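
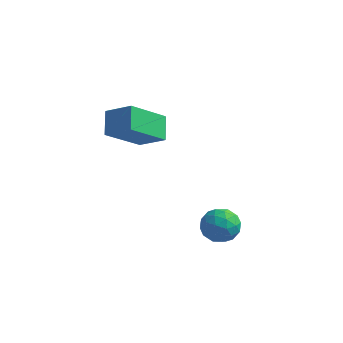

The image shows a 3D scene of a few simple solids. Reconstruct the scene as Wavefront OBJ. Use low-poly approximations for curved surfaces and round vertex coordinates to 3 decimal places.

v -0.344 -1.075 1.158
v -0.97 -2.541 2.35
v -0.764 -0.304 1.885
v -1.39 -1.77 3.077
v 0.75 -1.05 1.763
v 0.124 -2.516 2.955
v 0.33 -0.279 2.49
v -0.296 -1.745 3.682
v 3.49 -2.324 -1.062
v 4.275 -2.255 -1.194
v 3.705 -3.365 -0.326
v 4.49 -3.296 -0.458
v 4.111 -2.752 -0.012
v 3.978 -2.109 -0.467
v 4.002 -3.511 -1.053
v 3.869 -2.868 -1.508
v 4.592 -2.989 -1.188
v 4.659 -2.52 -0.545
v 3.321 -3.1 -0.975
v 3.388 -2.631 -0.332
v 3.864 -2.198 -1.193
v 4.116 -3.422 -0.327
v 3.893 -3.102 -0.065
v 4.355 -3.062 -0.143
v 3.689 -2.112 -0.766
v 4.151 -2.072 -0.843
v 4.054 -2.364 -0.148
v 3.829 -3.548 -0.677
v 4.291 -3.508 -0.754
v 3.625 -2.558 -1.377
v 4.087 -2.518 -1.455
v 3.926 -3.256 -1.372
v 4.511 -2.589 -1.267
v 4.637 -3.201 -0.834
v 4.351 -3.328 -1.184
v 4.273 -2.95 -1.452
v 4.551 -2.314 -0.889
v 4.677 -2.925 -0.456
v 4.454 -2.605 -0.194
v 4.376 -2.227 -0.462
v 4.737 -2.745 -0.886
v 3.303 -2.695 -1.064
v 3.429 -3.306 -0.631
v 3.604 -3.393 -1.058
v 3.526 -3.015 -1.326
v 3.343 -2.419 -0.686
v 3.469 -3.031 -0.253
v 3.707 -2.67 -0.068
v 3.629 -2.292 -0.336
v 3.243 -2.875 -0.634
f 2 4 1
f 5 2 1
f 1 4 3
f 3 5 1
f 2 8 4
f 6 2 5
f 6 8 2
f 4 8 3
f 7 5 3
f 3 8 7
f 7 6 5
f 8 6 7
f 9 46 25
f 46 20 49
f 25 49 14
f 46 49 25
f 9 25 21
f 25 14 26
f 21 26 10
f 25 26 21
f 9 21 30
f 21 10 31
f 30 31 16
f 21 31 30
f 9 30 42
f 30 16 45
f 42 45 19
f 30 45 42
f 9 42 46
f 42 19 50
f 46 50 20
f 42 50 46
f 10 26 37
f 26 14 40
f 37 40 18
f 26 40 37
f 14 49 27
f 49 20 48
f 27 48 13
f 49 48 27
f 20 50 47
f 50 19 43
f 47 43 11
f 50 43 47
f 19 45 44
f 45 16 32
f 44 32 15
f 45 32 44
f 16 31 36
f 31 10 33
f 36 33 17
f 31 33 36
f 12 38 24
f 38 18 39
f 24 39 13
f 38 39 24
f 12 24 22
f 24 13 23
f 22 23 11
f 24 23 22
f 12 22 29
f 22 11 28
f 29 28 15
f 22 28 29
f 12 29 34
f 29 15 35
f 34 35 17
f 29 35 34
f 12 34 38
f 34 17 41
f 38 41 18
f 34 41 38
f 13 39 27
f 39 18 40
f 27 40 14
f 39 40 27
f 11 23 47
f 23 13 48
f 47 48 20
f 23 48 47
f 15 28 44
f 28 11 43
f 44 43 19
f 28 43 44
f 17 35 36
f 35 15 32
f 36 32 16
f 35 32 36
f 18 41 37
f 41 17 33
f 37 33 10
f 41 33 37



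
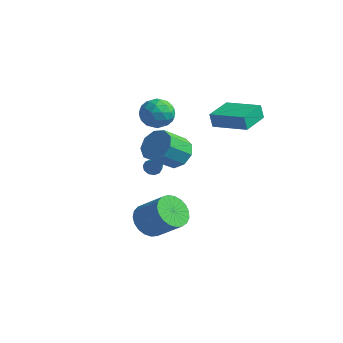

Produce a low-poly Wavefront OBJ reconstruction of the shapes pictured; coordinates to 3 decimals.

v -0.283 -1.915 0.649
v 0.029 -2.094 0.274
v 1.003 -2.365 1.931
v 0.095 -1.783 0.317
v 0.017 -1.522 0.487
v -0.176 -1.411 0.719
v -0.409 -1.492 0.925
v -0.594 -1.735 1.025
v -0.66 -2.047 0.981
v -0.582 -2.308 0.811
v -0.389 -2.419 0.579
v -0.156 -2.337 0.374
v -1.983 0.546 3.017
v -1.361 0.654 3.818
v -1.859 -1.094 3.142
v -1.237 -0.986 3.943
v -2.223 -0.737 4.026
v -2.299 0.277 3.948
v -0.921 -0.717 3.012
v -0.997 0.297 2.934
v -0.704 -0.126 3.814
v -1.509 -0.139 4.441
v -1.711 -0.301 2.519
v -2.516 -0.314 3.146
v -1.683 0.744 3.406
v -1.537 -1.184 3.554
v -2.117 -1.038 3.602
v -1.751 -0.975 4.073
v -2.234 0.522 3.483
v -1.868 0.586 3.954
v -2.375 -0.232 4.076
v -1.352 -1.026 3.006
v -0.986 -0.962 3.477
v -1.469 0.535 2.887
v -1.103 0.598 3.358
v -0.845 -0.208 2.884
v -0.931 0.349 3.875
v -0.858 -0.615 3.949
v -0.673 -0.457 3.401
v -0.718 0.139 3.356
v -1.404 0.342 4.244
v -1.331 -0.623 4.317
v -1.911 -0.476 4.366
v -1.956 0.12 4.32
v -1.018 -0.117 4.242
v -1.889 0.183 2.643
v -1.816 -0.782 2.716
v -1.264 -0.56 2.64
v -1.309 0.036 2.594
v -2.362 0.175 3.011
v -2.289 -0.789 3.085
v -2.502 -0.579 3.604
v -2.547 0.017 3.559
v -2.202 -0.323 2.718
v 0.017 -2.494 -2.968
v 0.672 -3.002 -3.645
v 2.157 -2.734 -2.409
v 1.503 -2.226 -1.732
v 0.709 -2.58 -3.78
v 2.194 -2.312 -2.545
v 0.626 -2.142 -3.775
v 2.111 -1.875 -2.54
v 0.437 -1.766 -3.63
v 1.922 -1.499 -2.395
v 0.177 -1.516 -3.371
v 1.662 -1.248 -2.136
v -0.112 -1.434 -3.042
v 1.373 -1.167 -1.807
v -0.378 -1.536 -2.7
v 1.107 -1.268 -1.465
v -0.575 -1.803 -2.405
v 0.91 -1.536 -1.169
v -0.67 -2.19 -2.206
v 0.815 -1.923 -0.971
v -0.647 -2.63 -2.14
v 0.838 -2.362 -0.905
v -0.508 -3.045 -2.216
v 0.977 -2.778 -0.981
v -0.279 -3.366 -2.423
v 1.206 -3.098 -1.188
v 0.002 -3.535 -2.723
v 1.487 -3.268 -1.488
v 0.285 -3.525 -3.066
v 1.77 -3.257 -1.831
v 0.522 -3.336 -3.392
v 2.007 -3.069 -2.157
v 1.318 0.849 3.166
v 1.18 0.751 4.04
v 0.97 2.518 3.298
v 0.831 2.42 4.171
v 3.329 1.24 3.529
v 3.19 1.142 4.402
v 2.98 2.909 3.66
v 2.842 2.811 4.534
v 2.312 -2.781 3.039
v 3.273 -2.763 3.276
v 3.049 -4.042 4.278
v 2.088 -4.059 4.041
v 2.923 -2.369 3.701
v 2.698 -3.648 4.703
v 2.286 -2.167 3.816
v 2.062 -3.446 4.818
v 1.662 -2.253 3.567
v 1.438 -3.531 4.569
v 1.342 -2.585 3.071
v 1.118 -3.864 4.074
v 1.476 -3.009 2.561
v 1.252 -4.288 3.563
v 2.001 -3.326 2.273
v 1.777 -4.605 3.276
v 2.672 -3.388 2.345
v 2.447 -4.667 3.347
v 3.174 -3.166 2.741
v 2.95 -4.444 3.743
f 2 1 4
f 2 4 3
f 4 1 5
f 4 5 3
f 5 1 6
f 5 6 3
f 6 1 7
f 6 7 3
f 7 1 8
f 7 8 3
f 8 1 9
f 8 9 3
f 9 1 10
f 9 10 3
f 10 1 11
f 10 11 3
f 11 1 12
f 11 12 3
f 12 1 2
f 12 2 3
f 13 50 29
f 50 24 53
f 29 53 18
f 50 53 29
f 13 29 25
f 29 18 30
f 25 30 14
f 29 30 25
f 13 25 34
f 25 14 35
f 34 35 20
f 25 35 34
f 13 34 46
f 34 20 49
f 46 49 23
f 34 49 46
f 13 46 50
f 46 23 54
f 50 54 24
f 46 54 50
f 14 30 41
f 30 18 44
f 41 44 22
f 30 44 41
f 18 53 31
f 53 24 52
f 31 52 17
f 53 52 31
f 24 54 51
f 54 23 47
f 51 47 15
f 54 47 51
f 23 49 48
f 49 20 36
f 48 36 19
f 49 36 48
f 20 35 40
f 35 14 37
f 40 37 21
f 35 37 40
f 16 42 28
f 42 22 43
f 28 43 17
f 42 43 28
f 16 28 26
f 28 17 27
f 26 27 15
f 28 27 26
f 16 26 33
f 26 15 32
f 33 32 19
f 26 32 33
f 16 33 38
f 33 19 39
f 38 39 21
f 33 39 38
f 16 38 42
f 38 21 45
f 42 45 22
f 38 45 42
f 17 43 31
f 43 22 44
f 31 44 18
f 43 44 31
f 15 27 51
f 27 17 52
f 51 52 24
f 27 52 51
f 19 32 48
f 32 15 47
f 48 47 23
f 32 47 48
f 21 39 40
f 39 19 36
f 40 36 20
f 39 36 40
f 22 45 41
f 45 21 37
f 41 37 14
f 45 37 41
f 56 55 59
f 56 59 57
f 57 59 60
f 57 60 58
f 59 55 61
f 59 61 60
f 60 61 62
f 60 62 58
f 61 55 63
f 61 63 62
f 62 63 64
f 62 64 58
f 63 55 65
f 63 65 64
f 64 65 66
f 64 66 58
f 65 55 67
f 65 67 66
f 66 67 68
f 66 68 58
f 67 55 69
f 67 69 68
f 68 69 70
f 68 70 58
f 69 55 71
f 69 71 70
f 70 71 72
f 70 72 58
f 71 55 73
f 71 73 72
f 72 73 74
f 72 74 58
f 73 55 75
f 73 75 74
f 74 75 76
f 74 76 58
f 75 55 77
f 75 77 76
f 76 77 78
f 76 78 58
f 77 55 79
f 77 79 78
f 78 79 80
f 78 80 58
f 79 55 81
f 79 81 80
f 80 81 82
f 80 82 58
f 81 55 83
f 81 83 82
f 82 83 84
f 82 84 58
f 83 55 85
f 83 85 84
f 84 85 86
f 84 86 58
f 85 55 56
f 85 56 86
f 86 56 57
f 86 57 58
f 88 90 87
f 91 88 87
f 87 90 89
f 89 91 87
f 88 94 90
f 92 88 91
f 92 94 88
f 90 94 89
f 93 91 89
f 89 94 93
f 93 92 91
f 94 92 93
f 96 95 99
f 96 99 97
f 97 99 100
f 97 100 98
f 99 95 101
f 99 101 100
f 100 101 102
f 100 102 98
f 101 95 103
f 101 103 102
f 102 103 104
f 102 104 98
f 103 95 105
f 103 105 104
f 104 105 106
f 104 106 98
f 105 95 107
f 105 107 106
f 106 107 108
f 106 108 98
f 107 95 109
f 107 109 108
f 108 109 110
f 108 110 98
f 109 95 111
f 109 111 110
f 110 111 112
f 110 112 98
f 111 95 113
f 111 113 112
f 112 113 114
f 112 114 98
f 113 95 96
f 113 96 114
f 114 96 97
f 114 97 98



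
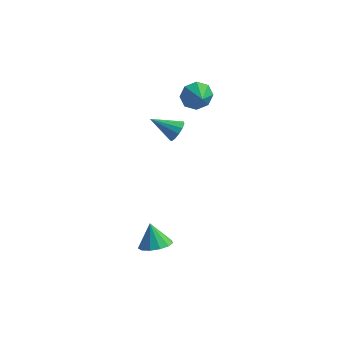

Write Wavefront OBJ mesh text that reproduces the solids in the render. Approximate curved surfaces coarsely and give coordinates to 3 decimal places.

v -1.932 4.262 3.253
v -1.268 4.503 2.489
v -1.208 3.518 3.647
v -1.161 4.951 3.139
v -1.505 4.995 3.855
v -2.099 4.61 4.219
v -2.595 4.022 4.017
v -2.703 3.574 3.368
v -2.359 3.529 2.652
v -1.764 3.914 2.288
v -0.672 -3.73 -3.959
v 0.247 -3.362 -3.713
v -1.208 -3.35 -2.521
v -0.048 -2.924 -3.939
v -0.541 -2.741 -4.171
v -1.076 -2.872 -4.335
v -1.482 -3.275 -4.38
v -1.632 -3.823 -4.291
v -1.477 -4.341 -4.097
v -1.067 -4.665 -3.859
v -0.531 -4.692 -3.652
v -0.04 -4.414 -3.543
v 0.25 -3.918 -3.566
v -1.296 0.367 2.919
v -0.903 -0.229 3.233
v -2.784 -0.127 3.841
v -0.848 0.113 3.505
v -0.935 0.535 3.59
v -1.137 0.904 3.462
v -1.389 1.103 3.162
v -1.611 1.068 2.785
v -1.733 0.811 2.45
v -1.716 0.413 2.264
v -1.566 0.001 2.286
v -1.329 -0.295 2.509
v -1.082 -0.381 2.862
f 2 1 4
f 2 4 3
f 4 1 5
f 4 5 3
f 5 1 6
f 5 6 3
f 6 1 7
f 6 7 3
f 7 1 8
f 7 8 3
f 8 1 9
f 8 9 3
f 9 1 10
f 9 10 3
f 10 1 2
f 10 2 3
f 12 11 14
f 12 14 13
f 14 11 15
f 14 15 13
f 15 11 16
f 15 16 13
f 16 11 17
f 16 17 13
f 17 11 18
f 17 18 13
f 18 11 19
f 18 19 13
f 19 11 20
f 19 20 13
f 20 11 21
f 20 21 13
f 21 11 22
f 21 22 13
f 22 11 23
f 22 23 13
f 23 11 12
f 23 12 13
f 25 24 27
f 25 27 26
f 27 24 28
f 27 28 26
f 28 24 29
f 28 29 26
f 29 24 30
f 29 30 26
f 30 24 31
f 30 31 26
f 31 24 32
f 31 32 26
f 32 24 33
f 32 33 26
f 33 24 34
f 33 34 26
f 34 24 35
f 34 35 26
f 35 24 36
f 35 36 26
f 36 24 25
f 36 25 26



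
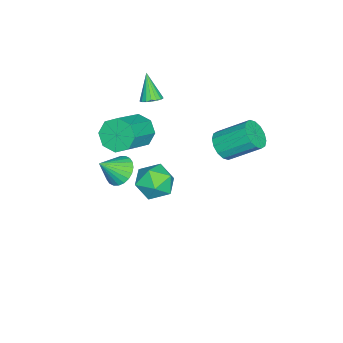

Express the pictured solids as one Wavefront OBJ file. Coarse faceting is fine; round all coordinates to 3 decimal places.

v -1.439 -0.805 2.064
v -0.99 -1.117 2.185
v -2.101 -1.255 3.356
v -0.935 -0.897 2.29
v -0.98 -0.659 2.349
v -1.116 -0.451 2.352
v -1.316 -0.312 2.298
v -1.541 -0.271 2.198
v -1.745 -0.336 2.07
v -1.889 -0.494 1.942
v -1.943 -0.714 1.838
v -1.898 -0.951 1.778
v -1.762 -1.16 1.775
v -1.562 -1.299 1.829
v -1.338 -1.34 1.93
v -1.134 -1.275 2.057
v 2.96 -0.902 0.722
v 3.499 -0.29 0.81
v 3.62 -1.618 1.658
v 3.278 -0.211 1.027
v 3.008 -0.236 1.198
v 2.731 -0.363 1.296
v 2.489 -0.572 1.306
v 2.319 -0.831 1.228
v 2.246 -1.101 1.073
v 2.282 -1.341 0.864
v 2.422 -1.514 0.634
v 2.643 -1.594 0.417
v 2.913 -1.569 0.246
v 3.19 -1.442 0.148
v 3.432 -1.233 0.138
v 3.602 -0.973 0.216
v 3.674 -0.703 0.371
v 3.638 -0.463 0.58
v -0.727 -1.29 0.225
v -0.214 -1.199 -0.557
v 1.46 -1.618 0.493
v 0.947 -1.71 1.275
v -0.283 -0.579 -0.199
v 1.391 -0.998 0.85
v -0.612 -0.375 0.407
v 1.062 -0.795 1.457
v -1.009 -0.708 0.907
v 0.666 -1.127 1.957
v -1.24 -1.382 1.007
v 0.434 -1.801 2.057
v -1.171 -2.002 0.65
v 0.503 -2.421 1.699
v -0.842 -2.205 0.043
v 0.832 -2.625 1.093
v -0.446 -1.873 -0.457
v 1.229 -2.292 0.593
v -0.994 2.753 -0.016
v -0.361 2.491 0.434
v -0.532 3.985 1.546
v -1.166 4.247 1.096
v -0.188 2.735 0.133
v -0.36 4.229 1.244
v -0.231 2.984 -0.208
v -0.403 4.478 0.903
v -0.479 3.171 -0.498
v -0.651 4.665 0.614
v -0.865 3.246 -0.658
v -1.036 4.74 0.453
v -1.285 3.189 -0.646
v -1.457 4.683 0.465
v -1.628 3.015 -0.466
v -1.799 4.509 0.646
v -1.8 2.771 -0.164
v -1.972 4.265 0.947
v -1.757 2.522 0.177
v -1.929 4.016 1.288
v -1.509 2.335 0.466
v -1.681 3.829 1.578
v -1.124 2.26 0.627
v -1.295 3.754 1.738
v -0.703 2.317 0.615
v -0.875 3.811 1.726
v -1.285 0.317 -3.464
v -0.604 0.374 -2.624
v -0.576 -1.214 -3.936
v 0.105 -1.157 -3.096
v -0.952 -1.317 -2.926
v -1.391 -0.371 -2.634
v 0.211 -0.469 -3.926
v -0.228 0.477 -3.634
v 0.32 -0.112 -2.909
v -0.399 -0.636 -2.291
v -0.781 -0.204 -4.269
v -1.5 -0.728 -3.651
f 2 1 4
f 2 4 3
f 4 1 5
f 4 5 3
f 5 1 6
f 5 6 3
f 6 1 7
f 6 7 3
f 7 1 8
f 7 8 3
f 8 1 9
f 8 9 3
f 9 1 10
f 9 10 3
f 10 1 11
f 10 11 3
f 11 1 12
f 11 12 3
f 12 1 13
f 12 13 3
f 13 1 14
f 13 14 3
f 14 1 15
f 14 15 3
f 15 1 16
f 15 16 3
f 16 1 2
f 16 2 3
f 18 17 20
f 18 20 19
f 20 17 21
f 20 21 19
f 21 17 22
f 21 22 19
f 22 17 23
f 22 23 19
f 23 17 24
f 23 24 19
f 24 17 25
f 24 25 19
f 25 17 26
f 25 26 19
f 26 17 27
f 26 27 19
f 27 17 28
f 27 28 19
f 28 17 29
f 28 29 19
f 29 17 30
f 29 30 19
f 30 17 31
f 30 31 19
f 31 17 32
f 31 32 19
f 32 17 33
f 32 33 19
f 33 17 34
f 33 34 19
f 34 17 18
f 34 18 19
f 36 35 39
f 36 39 37
f 37 39 40
f 37 40 38
f 39 35 41
f 39 41 40
f 40 41 42
f 40 42 38
f 41 35 43
f 41 43 42
f 42 43 44
f 42 44 38
f 43 35 45
f 43 45 44
f 44 45 46
f 44 46 38
f 45 35 47
f 45 47 46
f 46 47 48
f 46 48 38
f 47 35 49
f 47 49 48
f 48 49 50
f 48 50 38
f 49 35 51
f 49 51 50
f 50 51 52
f 50 52 38
f 51 35 36
f 51 36 52
f 52 36 37
f 52 37 38
f 54 53 57
f 54 57 55
f 55 57 58
f 55 58 56
f 57 53 59
f 57 59 58
f 58 59 60
f 58 60 56
f 59 53 61
f 59 61 60
f 60 61 62
f 60 62 56
f 61 53 63
f 61 63 62
f 62 63 64
f 62 64 56
f 63 53 65
f 63 65 64
f 64 65 66
f 64 66 56
f 65 53 67
f 65 67 66
f 66 67 68
f 66 68 56
f 67 53 69
f 67 69 68
f 68 69 70
f 68 70 56
f 69 53 71
f 69 71 70
f 70 71 72
f 70 72 56
f 71 53 73
f 71 73 72
f 72 73 74
f 72 74 56
f 73 53 75
f 73 75 74
f 74 75 76
f 74 76 56
f 75 53 77
f 75 77 76
f 76 77 78
f 76 78 56
f 77 53 54
f 77 54 78
f 78 54 55
f 78 55 56
f 79 90 84
f 79 84 80
f 79 80 86
f 79 86 89
f 79 89 90
f 80 84 88
f 84 90 83
f 90 89 81
f 89 86 85
f 86 80 87
f 82 88 83
f 82 83 81
f 82 81 85
f 82 85 87
f 82 87 88
f 83 88 84
f 81 83 90
f 85 81 89
f 87 85 86
f 88 87 80



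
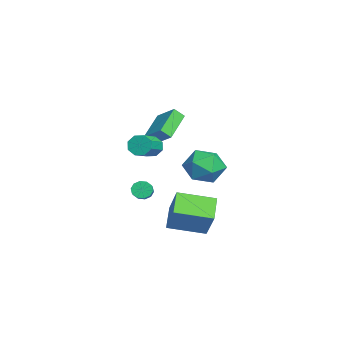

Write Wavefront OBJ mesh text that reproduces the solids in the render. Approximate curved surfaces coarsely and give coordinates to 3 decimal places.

v 1.123 0.024 -0.33
v 1.347 -0.233 -0.811
v 2.601 -0.301 -0.192
v 2.377 -0.044 0.29
v 1.385 0.128 -0.848
v 2.639 0.06 -0.229
v 1.323 0.449 -0.687
v 2.576 0.381 -0.067
v 1.184 0.608 -0.389
v 2.438 0.54 0.23
v 1.022 0.543 -0.069
v 2.276 0.476 0.551
v 0.899 0.281 0.152
v 2.153 0.213 0.771
v 0.861 -0.08 0.189
v 2.115 -0.148 0.808
v 0.924 -0.401 0.027
v 2.177 -0.469 0.647
v 1.062 -0.56 -0.27
v 2.316 -0.628 0.349
v 1.224 -0.496 -0.591
v 2.478 -0.563 0.029
v 1.045 1.44 -1.655
v 2.224 1.786 -0.002
v 1.076 3.569 -2.123
v 2.255 3.915 -0.469
v 2.365 1.225 -2.551
v 3.544 1.571 -0.897
v 2.396 3.354 -3.018
v 3.575 3.7 -1.365
v -4.661 0.957 3.067
v -3.695 1.856 3.918
v -4.718 1.544 2.512
v -3.752 2.442 3.363
v -3.028 0.158 2.057
v -2.062 1.056 2.908
v -3.085 0.744 1.502
v -2.119 1.643 2.353
v 0.855 3.935 1.02
v 1.829 4.453 1.631
v 1.431 2.087 1.669
v 2.405 2.605 2.28
v 1.227 2.81 2.682
v 0.871 3.952 2.281
v 2.389 2.588 1.019
v 2.033 3.73 0.618
v 2.777 3.621 1.631
v 2.059 3.758 2.659
v 1.201 2.782 0.641
v 0.483 2.919 1.669
v 2.609 0.437 3.521
v 2.974 0.69 2.98
v 4.316 0.075 3.597
v 3.951 -0.177 4.139
v 2.945 1.036 3.387
v 4.287 0.422 4.004
v 2.72 1.032 3.873
v 4.062 0.418 4.49
v 2.43 0.68 4.153
v 3.772 0.065 4.77
v 2.244 0.185 4.063
v 3.586 -0.43 4.68
v 2.273 -0.162 3.656
v 3.615 -0.776 4.273
v 2.498 -0.158 3.17
v 3.84 -0.772 3.787
v 2.788 0.195 2.89
v 4.13 -0.42 3.507
f 2 1 5
f 2 5 3
f 3 5 6
f 3 6 4
f 5 1 7
f 5 7 6
f 6 7 8
f 6 8 4
f 7 1 9
f 7 9 8
f 8 9 10
f 8 10 4
f 9 1 11
f 9 11 10
f 10 11 12
f 10 12 4
f 11 1 13
f 11 13 12
f 12 13 14
f 12 14 4
f 13 1 15
f 13 15 14
f 14 15 16
f 14 16 4
f 15 1 17
f 15 17 16
f 16 17 18
f 16 18 4
f 17 1 19
f 17 19 18
f 18 19 20
f 18 20 4
f 19 1 21
f 19 21 20
f 20 21 22
f 20 22 4
f 21 1 2
f 21 2 22
f 22 2 3
f 22 3 4
f 24 26 23
f 27 24 23
f 23 26 25
f 25 27 23
f 24 30 26
f 28 24 27
f 28 30 24
f 26 30 25
f 29 27 25
f 25 30 29
f 29 28 27
f 30 28 29
f 32 34 31
f 35 32 31
f 31 34 33
f 33 35 31
f 32 38 34
f 36 32 35
f 36 38 32
f 34 38 33
f 37 35 33
f 33 38 37
f 37 36 35
f 38 36 37
f 39 50 44
f 39 44 40
f 39 40 46
f 39 46 49
f 39 49 50
f 40 44 48
f 44 50 43
f 50 49 41
f 49 46 45
f 46 40 47
f 42 48 43
f 42 43 41
f 42 41 45
f 42 45 47
f 42 47 48
f 43 48 44
f 41 43 50
f 45 41 49
f 47 45 46
f 48 47 40
f 52 51 55
f 52 55 53
f 53 55 56
f 53 56 54
f 55 51 57
f 55 57 56
f 56 57 58
f 56 58 54
f 57 51 59
f 57 59 58
f 58 59 60
f 58 60 54
f 59 51 61
f 59 61 60
f 60 61 62
f 60 62 54
f 61 51 63
f 61 63 62
f 62 63 64
f 62 64 54
f 63 51 65
f 63 65 64
f 64 65 66
f 64 66 54
f 65 51 67
f 65 67 66
f 66 67 68
f 66 68 54
f 67 51 52
f 67 52 68
f 68 52 53
f 68 53 54



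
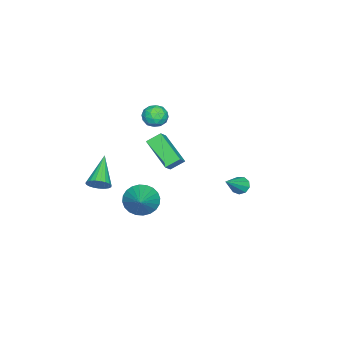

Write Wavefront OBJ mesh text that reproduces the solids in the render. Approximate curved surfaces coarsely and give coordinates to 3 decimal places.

v -1.462 -1.15 2.438
v -0.73 -0.962 2.698
v -0.99 -2.218 1.882
v -0.258 -2.03 2.142
v -0.823 -2.251 2.663
v -1.115 -1.591 3.006
v -0.605 -1.589 1.574
v -0.897 -0.929 1.917
v -0.201 -1.233 2.164
v -0.335 -1.643 2.837
v -1.385 -1.537 1.743
v -1.519 -1.947 2.416
v -1.137 -0.962 2.617
v -0.583 -2.218 1.963
v -0.915 -2.348 2.269
v -0.485 -2.237 2.422
v -1.363 -1.332 2.798
v -0.933 -1.222 2.951
v -0.988 -1.98 2.93
v -0.787 -1.958 1.629
v -0.357 -1.848 1.782
v -1.235 -0.943 2.158
v -0.805 -0.832 2.311
v -0.732 -1.2 1.65
v -0.396 -1.011 2.456
v -0.119 -1.639 2.129
v -0.323 -1.38 1.795
v -0.494 -0.992 1.997
v -0.475 -1.252 2.851
v -0.198 -1.88 2.525
v -0.53 -2.01 2.831
v -0.701 -1.622 3.033
v -0.164 -1.412 2.538
v -1.522 -1.3 2.055
v -1.245 -1.928 1.729
v -1.019 -1.558 1.547
v -1.19 -1.17 1.749
v -1.601 -1.541 2.451
v -1.324 -2.169 2.124
v -1.226 -2.188 2.583
v -1.397 -1.8 2.785
v -1.556 -1.768 2.042
v -1.548 -2.134 -0.565
v -2.032 -1.45 -0.019
v -0.586 -0.558 -1.686
v -1.07 0.126 -1.14
v -0.81 -2.126 0.08
v -1.294 -1.442 0.626
v 0.152 -0.55 -1.041
v -0.332 0.134 -0.495
v 0.79 -1.734 -3.69
v 1.253 -1.41 -4.586
v 2.45 -1.066 -2.59
v 1.044 -1.07 -4.476
v 0.796 -0.832 -4.247
v 0.547 -0.731 -3.932
v 0.335 -0.783 -3.581
v 0.192 -0.98 -3.246
v 0.141 -1.291 -2.979
v 0.188 -1.67 -2.82
v 0.327 -2.059 -2.793
v 0.536 -2.398 -2.903
v 0.784 -2.636 -3.133
v 1.033 -2.737 -3.447
v 1.245 -2.685 -3.799
v 1.388 -2.489 -4.134
v 1.44 -2.177 -4.401
v 1.392 -1.798 -4.56
v 0.887 4.149 -0.724
v 1.27 4.251 -1.16
v 2.253 3.831 0.404
v 1.189 4.594 -0.965
v 0.966 4.73 -0.657
v 0.706 4.593 -0.38
v 0.531 4.249 -0.264
v 0.521 3.858 -0.363
v 0.683 3.603 -0.631
v 0.94 3.604 -0.942
v 1.172 3.859 -1.151
v 1.97 -3.774 -2.188
v 2.328 -4.312 -1.85
v 0.21 -4.206 -1.012
v 2.389 -4.074 -1.671
v 2.377 -3.784 -1.582
v 2.295 -3.492 -1.598
v 2.156 -3.249 -1.716
v 1.985 -3.097 -1.915
v 1.812 -3.061 -2.162
v 1.666 -3.149 -2.413
v 1.572 -3.345 -2.625
v 1.547 -3.615 -2.762
v 1.595 -3.912 -2.799
v 1.708 -4.186 -2.731
v 1.866 -4.388 -2.569
v 2.042 -4.484 -2.341
v 2.206 -4.457 -2.086
f 1 38 17
f 38 12 41
f 17 41 6
f 38 41 17
f 1 17 13
f 17 6 18
f 13 18 2
f 17 18 13
f 1 13 22
f 13 2 23
f 22 23 8
f 13 23 22
f 1 22 34
f 22 8 37
f 34 37 11
f 22 37 34
f 1 34 38
f 34 11 42
f 38 42 12
f 34 42 38
f 2 18 29
f 18 6 32
f 29 32 10
f 18 32 29
f 6 41 19
f 41 12 40
f 19 40 5
f 41 40 19
f 12 42 39
f 42 11 35
f 39 35 3
f 42 35 39
f 11 37 36
f 37 8 24
f 36 24 7
f 37 24 36
f 8 23 28
f 23 2 25
f 28 25 9
f 23 25 28
f 4 30 16
f 30 10 31
f 16 31 5
f 30 31 16
f 4 16 14
f 16 5 15
f 14 15 3
f 16 15 14
f 4 14 21
f 14 3 20
f 21 20 7
f 14 20 21
f 4 21 26
f 21 7 27
f 26 27 9
f 21 27 26
f 4 26 30
f 26 9 33
f 30 33 10
f 26 33 30
f 5 31 19
f 31 10 32
f 19 32 6
f 31 32 19
f 3 15 39
f 15 5 40
f 39 40 12
f 15 40 39
f 7 20 36
f 20 3 35
f 36 35 11
f 20 35 36
f 9 27 28
f 27 7 24
f 28 24 8
f 27 24 28
f 10 33 29
f 33 9 25
f 29 25 2
f 33 25 29
f 44 46 43
f 47 44 43
f 43 46 45
f 45 47 43
f 44 50 46
f 48 44 47
f 48 50 44
f 46 50 45
f 49 47 45
f 45 50 49
f 49 48 47
f 50 48 49
f 52 51 54
f 52 54 53
f 54 51 55
f 54 55 53
f 55 51 56
f 55 56 53
f 56 51 57
f 56 57 53
f 57 51 58
f 57 58 53
f 58 51 59
f 58 59 53
f 59 51 60
f 59 60 53
f 60 51 61
f 60 61 53
f 61 51 62
f 61 62 53
f 62 51 63
f 62 63 53
f 63 51 64
f 63 64 53
f 64 51 65
f 64 65 53
f 65 51 66
f 65 66 53
f 66 51 67
f 66 67 53
f 67 51 68
f 67 68 53
f 68 51 52
f 68 52 53
f 70 69 72
f 70 72 71
f 72 69 73
f 72 73 71
f 73 69 74
f 73 74 71
f 74 69 75
f 74 75 71
f 75 69 76
f 75 76 71
f 76 69 77
f 76 77 71
f 77 69 78
f 77 78 71
f 78 69 79
f 78 79 71
f 79 69 70
f 79 70 71
f 81 80 83
f 81 83 82
f 83 80 84
f 83 84 82
f 84 80 85
f 84 85 82
f 85 80 86
f 85 86 82
f 86 80 87
f 86 87 82
f 87 80 88
f 87 88 82
f 88 80 89
f 88 89 82
f 89 80 90
f 89 90 82
f 90 80 91
f 90 91 82
f 91 80 92
f 91 92 82
f 92 80 93
f 92 93 82
f 93 80 94
f 93 94 82
f 94 80 95
f 94 95 82
f 95 80 96
f 95 96 82
f 96 80 81
f 96 81 82



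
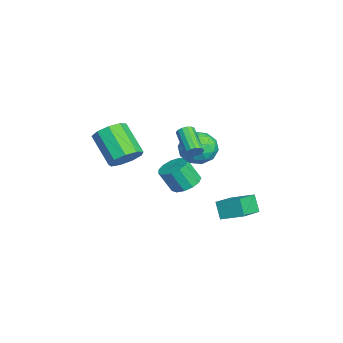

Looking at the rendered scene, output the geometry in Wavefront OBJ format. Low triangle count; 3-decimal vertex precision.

v 1.5 -3.203 -0.046
v 1.843 -2.629 0.685
v 0.504 -3.524 2.016
v 0.16 -4.097 1.286
v 1.327 -2.322 0.372
v -0.012 -3.217 1.704
v 0.892 -2.427 -0.136
v -0.448 -3.321 1.196
v 0.741 -2.894 -0.602
v -0.599 -3.789 0.73
v 0.945 -3.506 -0.808
v -0.394 -4.401 0.524
v 1.409 -3.976 -0.657
v 0.069 -4.871 0.675
v 1.915 -4.084 -0.22
v 0.576 -4.979 1.111
v 2.227 -3.78 0.298
v 0.888 -4.674 1.63
v 2.199 -3.205 0.655
v 0.859 -4.1 1.987
v -1.054 1.188 0.002
v -0.337 1.394 -0.84
v -0.243 -0.414 0.3
v 0.474 -0.208 -0.542
v 0.533 0.393 0.407
v 0.032 1.383 0.223
v -0.612 -0.403 -0.763
v -1.113 0.587 -0.947
v -0.064 0.411 -1.313
v 0.644 0.903 -0.59
v -1.224 0.077 0.05
v -0.516 0.569 0.773
v -0.766 1.432 -0.445
v 0.186 -0.452 -0.095
v 0.221 -0.099 0.463
v 0.643 0.022 -0.032
v -0.549 1.426 0.18
v -0.128 1.547 -0.315
v 0.383 0.958 0.418
v -0.452 -0.567 -0.225
v -0.031 -0.446 -0.72
v -1.223 0.958 -0.508
v -0.801 1.079 -1.003
v -0.963 0.022 -0.958
v -0.185 0.975 -1.218
v 0.292 0.033 -1.043
v -0.347 -0.082 -1.173
v -0.641 0.501 -1.281
v 0.231 1.264 -0.793
v 0.708 0.322 -0.618
v 0.743 0.675 -0.06
v 0.448 1.258 -0.168
v 0.392 0.686 -1.071
v -1.288 0.658 0.078
v -0.811 -0.284 0.253
v -1.028 -0.278 -0.372
v -1.323 0.305 -0.48
v -0.872 0.947 0.503
v -0.395 0.005 0.678
v 0.061 0.479 0.741
v -0.233 1.062 0.633
v -0.972 0.294 0.531
v -0.037 2.209 -3.909
v 1.296 1.378 -3.404
v 0.502 3.424 -3.33
v 1.835 2.593 -2.826
v 0.485 2.447 -4.894
v 1.818 1.616 -4.39
v 1.024 3.662 -4.316
v 2.357 2.831 -3.811
v -1.18 -0.118 -3.516
v -0.487 -0.633 -3.771
v -0.528 -1.337 -2.459
v -1.22 -0.822 -2.204
v -0.286 -0.225 -3.546
v -0.327 -0.929 -2.233
v -0.37 0.217 -3.311
v -0.411 -0.487 -1.999
v -0.71 0.553 -3.142
v -0.751 -0.152 -1.829
v -1.2 0.675 -3.091
v -1.24 -0.029 -1.779
v -1.683 0.546 -3.175
v -1.724 -0.158 -1.863
v -2.006 0.206 -3.368
v -2.047 -0.498 -2.056
v -2.067 -0.237 -3.608
v -2.108 -0.941 -2.295
v -1.846 -0.642 -3.818
v -1.887 -1.346 -2.506
v -1.414 -0.88 -3.933
v -1.455 -1.585 -2.62
v -0.907 -0.877 -3.915
v -0.948 -1.581 -2.603
v 3.289 0.249 1.48
v 3.537 -0.129 1.693
v 2.198 -0.567 2.473
v 1.951 -0.189 2.26
v 3.567 0.07 1.856
v 2.228 -0.368 2.635
v 3.522 0.317 1.918
v 2.183 -0.121 2.697
v 3.415 0.546 1.862
v 2.076 0.108 2.642
v 3.274 0.696 1.705
v 1.935 0.258 2.484
v 3.137 0.725 1.487
v 1.799 0.287 2.266
v 3.042 0.627 1.267
v 1.703 0.189 2.047
v 3.012 0.428 1.105
v 1.673 -0.01 1.884
v 3.057 0.181 1.043
v 1.718 -0.257 1.822
v 3.164 -0.048 1.098
v 1.825 -0.486 1.878
v 3.305 -0.198 1.256
v 1.966 -0.636 2.035
v 3.441 -0.227 1.474
v 2.103 -0.665 2.253
f 2 1 5
f 2 5 3
f 3 5 6
f 3 6 4
f 5 1 7
f 5 7 6
f 6 7 8
f 6 8 4
f 7 1 9
f 7 9 8
f 8 9 10
f 8 10 4
f 9 1 11
f 9 11 10
f 10 11 12
f 10 12 4
f 11 1 13
f 11 13 12
f 12 13 14
f 12 14 4
f 13 1 15
f 13 15 14
f 14 15 16
f 14 16 4
f 15 1 17
f 15 17 16
f 16 17 18
f 16 18 4
f 17 1 19
f 17 19 18
f 18 19 20
f 18 20 4
f 19 1 2
f 19 2 20
f 20 2 3
f 20 3 4
f 21 58 37
f 58 32 61
f 37 61 26
f 58 61 37
f 21 37 33
f 37 26 38
f 33 38 22
f 37 38 33
f 21 33 42
f 33 22 43
f 42 43 28
f 33 43 42
f 21 42 54
f 42 28 57
f 54 57 31
f 42 57 54
f 21 54 58
f 54 31 62
f 58 62 32
f 54 62 58
f 22 38 49
f 38 26 52
f 49 52 30
f 38 52 49
f 26 61 39
f 61 32 60
f 39 60 25
f 61 60 39
f 32 62 59
f 62 31 55
f 59 55 23
f 62 55 59
f 31 57 56
f 57 28 44
f 56 44 27
f 57 44 56
f 28 43 48
f 43 22 45
f 48 45 29
f 43 45 48
f 24 50 36
f 50 30 51
f 36 51 25
f 50 51 36
f 24 36 34
f 36 25 35
f 34 35 23
f 36 35 34
f 24 34 41
f 34 23 40
f 41 40 27
f 34 40 41
f 24 41 46
f 41 27 47
f 46 47 29
f 41 47 46
f 24 46 50
f 46 29 53
f 50 53 30
f 46 53 50
f 25 51 39
f 51 30 52
f 39 52 26
f 51 52 39
f 23 35 59
f 35 25 60
f 59 60 32
f 35 60 59
f 27 40 56
f 40 23 55
f 56 55 31
f 40 55 56
f 29 47 48
f 47 27 44
f 48 44 28
f 47 44 48
f 30 53 49
f 53 29 45
f 49 45 22
f 53 45 49
f 64 66 63
f 67 64 63
f 63 66 65
f 65 67 63
f 64 70 66
f 68 64 67
f 68 70 64
f 66 70 65
f 69 67 65
f 65 70 69
f 69 68 67
f 70 68 69
f 72 71 75
f 72 75 73
f 73 75 76
f 73 76 74
f 75 71 77
f 75 77 76
f 76 77 78
f 76 78 74
f 77 71 79
f 77 79 78
f 78 79 80
f 78 80 74
f 79 71 81
f 79 81 80
f 80 81 82
f 80 82 74
f 81 71 83
f 81 83 82
f 82 83 84
f 82 84 74
f 83 71 85
f 83 85 84
f 84 85 86
f 84 86 74
f 85 71 87
f 85 87 86
f 86 87 88
f 86 88 74
f 87 71 89
f 87 89 88
f 88 89 90
f 88 90 74
f 89 71 91
f 89 91 90
f 90 91 92
f 90 92 74
f 91 71 93
f 91 93 92
f 92 93 94
f 92 94 74
f 93 71 72
f 93 72 94
f 94 72 73
f 94 73 74
f 96 95 99
f 96 99 97
f 97 99 100
f 97 100 98
f 99 95 101
f 99 101 100
f 100 101 102
f 100 102 98
f 101 95 103
f 101 103 102
f 102 103 104
f 102 104 98
f 103 95 105
f 103 105 104
f 104 105 106
f 104 106 98
f 105 95 107
f 105 107 106
f 106 107 108
f 106 108 98
f 107 95 109
f 107 109 108
f 108 109 110
f 108 110 98
f 109 95 111
f 109 111 110
f 110 111 112
f 110 112 98
f 111 95 113
f 111 113 112
f 112 113 114
f 112 114 98
f 113 95 115
f 113 115 114
f 114 115 116
f 114 116 98
f 115 95 117
f 115 117 116
f 116 117 118
f 116 118 98
f 117 95 119
f 117 119 118
f 118 119 120
f 118 120 98
f 119 95 96
f 119 96 120
f 120 96 97
f 120 97 98



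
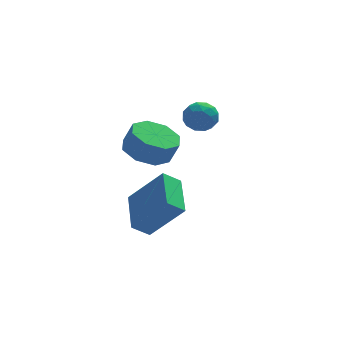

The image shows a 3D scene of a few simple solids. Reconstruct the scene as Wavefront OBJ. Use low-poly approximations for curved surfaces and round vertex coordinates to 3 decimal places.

v -4.847 -2.149 -3.719
v -3.578 -2.718 -2.159
v -4.647 -0.28 -3.199
v -3.378 -0.85 -1.64
v -4.122 -2.07 -4.28
v -2.853 -2.64 -2.721
v -3.922 -0.202 -3.761
v -2.653 -0.771 -2.201
v -1.045 3.628 -1.472
v -0.388 3.261 -1.203
v -1.752 3.019 -0.577
v -1.095 2.652 -0.308
v -1.186 3.439 -0.201
v -0.749 3.815 -0.754
v -1.391 2.465 -1.026
v -0.954 2.841 -1.579
v -0.602 2.542 -0.927
v -0.475 3.144 -0.417
v -1.665 3.136 -1.363
v -1.538 3.738 -0.853
v -0.654 3.498 -1.416
v -1.486 2.782 -0.364
v -1.539 3.244 -0.301
v -1.153 3.029 -0.143
v -0.867 3.824 -1.152
v -0.48 3.608 -0.994
v -0.949 3.713 -0.405
v -1.66 2.672 -0.786
v -1.273 2.456 -0.628
v -0.987 3.251 -1.637
v -0.601 3.036 -1.479
v -1.191 2.567 -1.375
v -0.394 2.86 -1.096
v -0.81 2.502 -0.569
v -0.984 2.392 -0.992
v -0.727 2.613 -1.317
v -0.319 3.214 -0.796
v -0.735 2.856 -0.27
v -0.788 3.318 -0.207
v -0.532 3.54 -0.532
v -0.445 2.791 -0.634
v -1.405 3.424 -1.51
v -1.821 3.066 -0.984
v -1.608 2.74 -1.248
v -1.352 2.962 -1.573
v -1.33 3.778 -1.211
v -1.746 3.42 -0.684
v -1.413 3.667 -0.463
v -1.156 3.888 -0.788
v -1.695 3.489 -1.146
v -3.477 2.271 -2.164
v -2.468 2.519 -2.493
v -2.094 2.337 -1.486
v -3.103 2.089 -1.156
v -2.886 3.186 -2.217
v -2.513 3.003 -1.21
v -3.651 3.317 -1.91
v -3.277 3.134 -0.902
v -4.313 2.835 -1.751
v -3.94 2.653 -0.744
v -4.486 2.023 -1.834
v -4.112 1.841 -0.827
v -4.067 1.357 -2.11
v -3.694 1.174 -1.103
v -3.303 1.226 -2.418
v -2.929 1.043 -1.41
v -2.64 1.707 -2.576
v -2.267 1.525 -1.569
f 2 4 1
f 5 2 1
f 1 4 3
f 3 5 1
f 2 8 4
f 6 2 5
f 6 8 2
f 4 8 3
f 7 5 3
f 3 8 7
f 7 6 5
f 8 6 7
f 9 46 25
f 46 20 49
f 25 49 14
f 46 49 25
f 9 25 21
f 25 14 26
f 21 26 10
f 25 26 21
f 9 21 30
f 21 10 31
f 30 31 16
f 21 31 30
f 9 30 42
f 30 16 45
f 42 45 19
f 30 45 42
f 9 42 46
f 42 19 50
f 46 50 20
f 42 50 46
f 10 26 37
f 26 14 40
f 37 40 18
f 26 40 37
f 14 49 27
f 49 20 48
f 27 48 13
f 49 48 27
f 20 50 47
f 50 19 43
f 47 43 11
f 50 43 47
f 19 45 44
f 45 16 32
f 44 32 15
f 45 32 44
f 16 31 36
f 31 10 33
f 36 33 17
f 31 33 36
f 12 38 24
f 38 18 39
f 24 39 13
f 38 39 24
f 12 24 22
f 24 13 23
f 22 23 11
f 24 23 22
f 12 22 29
f 22 11 28
f 29 28 15
f 22 28 29
f 12 29 34
f 29 15 35
f 34 35 17
f 29 35 34
f 12 34 38
f 34 17 41
f 38 41 18
f 34 41 38
f 13 39 27
f 39 18 40
f 27 40 14
f 39 40 27
f 11 23 47
f 23 13 48
f 47 48 20
f 23 48 47
f 15 28 44
f 28 11 43
f 44 43 19
f 28 43 44
f 17 35 36
f 35 15 32
f 36 32 16
f 35 32 36
f 18 41 37
f 41 17 33
f 37 33 10
f 41 33 37
f 52 51 55
f 52 55 53
f 53 55 56
f 53 56 54
f 55 51 57
f 55 57 56
f 56 57 58
f 56 58 54
f 57 51 59
f 57 59 58
f 58 59 60
f 58 60 54
f 59 51 61
f 59 61 60
f 60 61 62
f 60 62 54
f 61 51 63
f 61 63 62
f 62 63 64
f 62 64 54
f 63 51 65
f 63 65 64
f 64 65 66
f 64 66 54
f 65 51 67
f 65 67 66
f 66 67 68
f 66 68 54
f 67 51 52
f 67 52 68
f 68 52 53
f 68 53 54



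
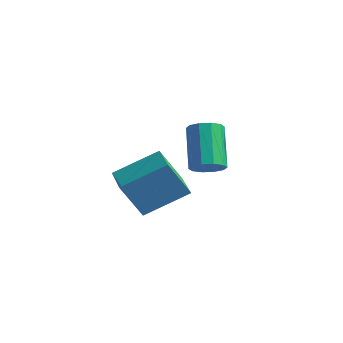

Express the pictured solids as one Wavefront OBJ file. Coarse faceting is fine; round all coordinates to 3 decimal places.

v 2.852 2.081 1.547
v 3.419 1.883 1.996
v 2.355 2.662 3.682
v 1.788 2.859 3.233
v 3.498 2.315 1.847
v 2.434 3.093 3.533
v 3.33 2.657 1.583
v 2.267 3.435 3.269
v 2.98 2.779 1.305
v 1.916 3.557 2.991
v 2.58 2.635 1.12
v 1.517 3.413 2.806
v 2.285 2.278 1.098
v 1.221 3.057 2.784
v 2.206 1.847 1.247
v 1.142 2.625 2.933
v 2.373 1.505 1.511
v 1.31 2.283 3.197
v 2.724 1.383 1.789
v 1.66 2.161 3.475
v 3.123 1.527 1.974
v 2.06 2.305 3.66
v 3.887 -1.98 0.504
v 3.53 -2.795 2.045
v 2.448 -1.197 0.585
v 2.091 -2.012 2.126
v 4.789 -0.428 1.534
v 4.432 -1.243 3.075
v 3.35 0.355 1.615
v 2.993 -0.46 3.156
f 2 1 5
f 2 5 3
f 3 5 6
f 3 6 4
f 5 1 7
f 5 7 6
f 6 7 8
f 6 8 4
f 7 1 9
f 7 9 8
f 8 9 10
f 8 10 4
f 9 1 11
f 9 11 10
f 10 11 12
f 10 12 4
f 11 1 13
f 11 13 12
f 12 13 14
f 12 14 4
f 13 1 15
f 13 15 14
f 14 15 16
f 14 16 4
f 15 1 17
f 15 17 16
f 16 17 18
f 16 18 4
f 17 1 19
f 17 19 18
f 18 19 20
f 18 20 4
f 19 1 21
f 19 21 20
f 20 21 22
f 20 22 4
f 21 1 2
f 21 2 22
f 22 2 3
f 22 3 4
f 24 26 23
f 27 24 23
f 23 26 25
f 25 27 23
f 24 30 26
f 28 24 27
f 28 30 24
f 26 30 25
f 29 27 25
f 25 30 29
f 29 28 27
f 30 28 29



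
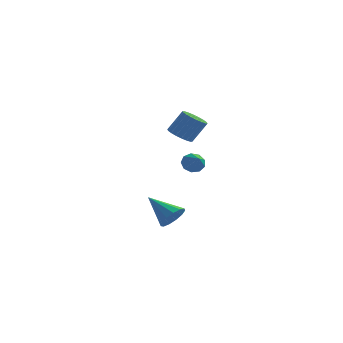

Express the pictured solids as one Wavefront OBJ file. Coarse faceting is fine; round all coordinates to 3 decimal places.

v -0.738 -4.165 -2.322
v -0.253 -4.396 -1.527
v -2.442 -3.535 -1.098
v -0.136 -3.879 -1.631
v -0.211 -3.452 -1.955
v -0.453 -3.252 -2.396
v -0.786 -3.342 -2.813
v -1.104 -3.693 -3.074
v -1.305 -4.194 -3.096
v -1.327 -4.687 -2.873
v -1.162 -5.013 -2.474
v -0.862 -5.071 -2.028
v -0.523 -4.841 -1.674
v -1.499 2.984 -0.428
v -0.89 3.468 -0.289
v -0.841 1.936 0.348
v -1.262 3.523 0.099
v -1.744 3.325 0.241
v -2.112 2.968 0.07
v -2.193 2.618 -0.334
v -1.949 2.44 -0.782
v -1.494 2.516 -1.064
v -1.042 2.811 -1.049
v -0.803 3.187 -0.743
v -2.576 3.738 1.567
v -1.947 4.191 1.071
v -1.095 4.635 2.558
v -1.724 4.182 3.053
v -2.228 4.479 1.146
v -1.376 4.923 2.633
v -2.578 4.62 1.305
v -1.726 5.064 2.791
v -2.928 4.587 1.515
v -2.076 5.03 3.002
v -3.208 4.385 1.736
v -2.356 4.829 3.222
v -3.363 4.055 1.923
v -2.511 4.499 3.41
v -3.362 3.663 2.04
v -2.51 4.107 3.526
v -3.205 3.285 2.062
v -2.353 3.729 3.549
v -2.924 2.997 1.987
v -2.072 3.441 3.474
v -2.574 2.856 1.829
v -1.722 3.3 3.315
v -2.224 2.89 1.618
v -1.372 3.333 3.105
v -1.944 3.091 1.398
v -1.092 3.535 2.884
v -1.789 3.421 1.21
v -0.937 3.865 2.697
v -1.79 3.813 1.094
v -0.938 4.257 2.58
f 2 1 4
f 2 4 3
f 4 1 5
f 4 5 3
f 5 1 6
f 5 6 3
f 6 1 7
f 6 7 3
f 7 1 8
f 7 8 3
f 8 1 9
f 8 9 3
f 9 1 10
f 9 10 3
f 10 1 11
f 10 11 3
f 11 1 12
f 11 12 3
f 12 1 13
f 12 13 3
f 13 1 2
f 13 2 3
f 15 14 17
f 15 17 16
f 17 14 18
f 17 18 16
f 18 14 19
f 18 19 16
f 19 14 20
f 19 20 16
f 20 14 21
f 20 21 16
f 21 14 22
f 21 22 16
f 22 14 23
f 22 23 16
f 23 14 24
f 23 24 16
f 24 14 15
f 24 15 16
f 26 25 29
f 26 29 27
f 27 29 30
f 27 30 28
f 29 25 31
f 29 31 30
f 30 31 32
f 30 32 28
f 31 25 33
f 31 33 32
f 32 33 34
f 32 34 28
f 33 25 35
f 33 35 34
f 34 35 36
f 34 36 28
f 35 25 37
f 35 37 36
f 36 37 38
f 36 38 28
f 37 25 39
f 37 39 38
f 38 39 40
f 38 40 28
f 39 25 41
f 39 41 40
f 40 41 42
f 40 42 28
f 41 25 43
f 41 43 42
f 42 43 44
f 42 44 28
f 43 25 45
f 43 45 44
f 44 45 46
f 44 46 28
f 45 25 47
f 45 47 46
f 46 47 48
f 46 48 28
f 47 25 49
f 47 49 48
f 48 49 50
f 48 50 28
f 49 25 51
f 49 51 50
f 50 51 52
f 50 52 28
f 51 25 53
f 51 53 52
f 52 53 54
f 52 54 28
f 53 25 26
f 53 26 54
f 54 26 27
f 54 27 28



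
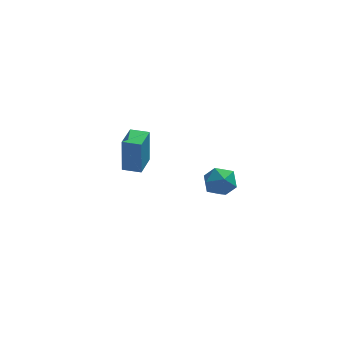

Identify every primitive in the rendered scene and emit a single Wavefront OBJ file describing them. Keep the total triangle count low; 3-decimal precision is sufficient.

v -4.116 2.199 -2.878
v -4.095 2.299 -1.121
v -3.661 3.329 -2.948
v -3.64 3.429 -1.191
v -3.3 1.871 -2.869
v -3.279 1.971 -1.112
v -2.845 3.001 -2.939
v -2.824 3.101 -1.182
v -0.394 -2.155 0.325
v 0.109 -2.544 -0.14
v -1.129 -3.196 0.4
v -0.626 -3.585 -0.065
v -0.411 -3.385 0.667
v 0.043 -2.742 0.62
v -1.063 -2.998 -0.36
v -0.609 -2.355 -0.407
v -0.304 -3.065 -0.564
v 0.099 -3.304 0.07
v -1.119 -2.436 0.19
v -0.716 -2.675 0.824
f 2 4 1
f 5 2 1
f 1 4 3
f 3 5 1
f 2 8 4
f 6 2 5
f 6 8 2
f 4 8 3
f 7 5 3
f 3 8 7
f 7 6 5
f 8 6 7
f 9 20 14
f 9 14 10
f 9 10 16
f 9 16 19
f 9 19 20
f 10 14 18
f 14 20 13
f 20 19 11
f 19 16 15
f 16 10 17
f 12 18 13
f 12 13 11
f 12 11 15
f 12 15 17
f 12 17 18
f 13 18 14
f 11 13 20
f 15 11 19
f 17 15 16
f 18 17 10



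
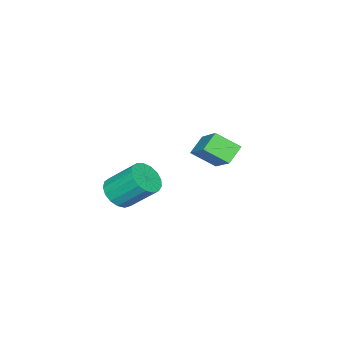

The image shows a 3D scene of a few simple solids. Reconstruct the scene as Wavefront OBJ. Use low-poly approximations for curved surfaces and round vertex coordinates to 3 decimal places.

v 1.047 0.107 1.547
v 1.716 0.019 1.799
v 1.461 1.064 2.844
v 0.793 1.153 2.593
v 1.75 0.265 1.561
v 1.495 1.31 2.606
v 1.622 0.476 1.319
v 1.368 1.521 2.365
v 1.363 0.602 1.13
v 1.109 1.647 2.175
v 1.032 0.615 1.036
v 0.777 1.66 2.082
v 0.704 0.511 1.06
v 0.449 1.556 2.105
v 0.455 0.315 1.195
v 0.2 1.361 2.24
v 0.341 0.072 1.411
v 0.087 1.117 2.456
v 0.389 -0.163 1.658
v 0.135 0.882 2.703
v 0.588 -0.337 1.88
v 0.334 0.708 2.925
v 0.892 -0.408 2.025
v 0.638 0.637 3.071
v 1.232 -0.362 2.061
v 0.977 0.683 3.107
v 1.529 -0.208 1.98
v 1.275 0.838 3.025
v -4.293 1.281 1.379
v -3.899 0.404 2.009
v -3.436 2.413 2.418
v -3.041 1.536 3.048
v -3.579 1.224 0.852
v -3.184 0.347 1.482
v -2.721 2.356 1.891
v -2.327 1.479 2.521
f 2 1 5
f 2 5 3
f 3 5 6
f 3 6 4
f 5 1 7
f 5 7 6
f 6 7 8
f 6 8 4
f 7 1 9
f 7 9 8
f 8 9 10
f 8 10 4
f 9 1 11
f 9 11 10
f 10 11 12
f 10 12 4
f 11 1 13
f 11 13 12
f 12 13 14
f 12 14 4
f 13 1 15
f 13 15 14
f 14 15 16
f 14 16 4
f 15 1 17
f 15 17 16
f 16 17 18
f 16 18 4
f 17 1 19
f 17 19 18
f 18 19 20
f 18 20 4
f 19 1 21
f 19 21 20
f 20 21 22
f 20 22 4
f 21 1 23
f 21 23 22
f 22 23 24
f 22 24 4
f 23 1 25
f 23 25 24
f 24 25 26
f 24 26 4
f 25 1 27
f 25 27 26
f 26 27 28
f 26 28 4
f 27 1 2
f 27 2 28
f 28 2 3
f 28 3 4
f 30 32 29
f 33 30 29
f 29 32 31
f 31 33 29
f 30 36 32
f 34 30 33
f 34 36 30
f 32 36 31
f 35 33 31
f 31 36 35
f 35 34 33
f 36 34 35



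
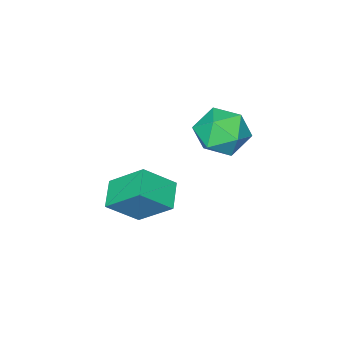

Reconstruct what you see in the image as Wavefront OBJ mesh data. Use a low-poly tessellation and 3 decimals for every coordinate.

v -0.888 0.903 -0.529
v -1.249 2.049 0.512
v -0.137 1.512 -0.939
v -0.497 2.658 0.103
v 0.017 0.382 0.357
v -0.343 1.528 1.399
v 0.769 0.991 -0.052
v 0.408 2.137 0.989
v -2.451 4.022 3.191
v -1.608 4.217 3.598
v -2.072 2.523 3.122
v -1.229 2.718 3.529
v -2.035 2.796 4.038
v -2.27 3.722 4.081
v -1.41 3.018 2.639
v -1.645 3.944 2.682
v -0.965 3.596 3.257
v -1.351 3.459 4.122
v -2.329 3.281 2.598
v -2.715 3.144 3.463
f 2 4 1
f 5 2 1
f 1 4 3
f 3 5 1
f 2 8 4
f 6 2 5
f 6 8 2
f 4 8 3
f 7 5 3
f 3 8 7
f 7 6 5
f 8 6 7
f 9 20 14
f 9 14 10
f 9 10 16
f 9 16 19
f 9 19 20
f 10 14 18
f 14 20 13
f 20 19 11
f 19 16 15
f 16 10 17
f 12 18 13
f 12 13 11
f 12 11 15
f 12 15 17
f 12 17 18
f 13 18 14
f 11 13 20
f 15 11 19
f 17 15 16
f 18 17 10



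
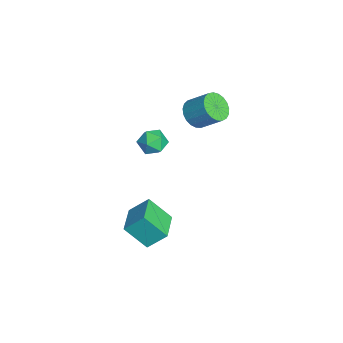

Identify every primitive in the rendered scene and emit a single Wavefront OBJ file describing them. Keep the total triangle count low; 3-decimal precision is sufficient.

v 0.547 -2.665 -3.504
v 0.689 -1.517 -2.413
v 1.006 -1.383 -4.914
v 1.148 -0.234 -3.823
v 2.532 -3.126 -3.277
v 2.674 -1.977 -2.186
v 2.991 -1.843 -4.687
v 3.133 -0.695 -3.596
v 1.269 -0.414 3.286
v 1.619 -0.85 4.062
v 0.901 -1.79 2.678
v 1.251 -2.226 3.454
v 0.45 -1.707 3.518
v 0.677 -0.857 3.894
v 1.843 -1.783 2.846
v 2.07 -0.933 3.222
v 1.974 -1.696 3.79
v 1.113 -1.65 4.205
v 1.407 -0.99 2.535
v 0.546 -0.944 2.95
v -1.993 1.455 2.786
v -1.061 1.078 2.613
v -0.395 2.209 3.741
v -1.327 2.585 3.914
v -1.087 1.385 2.322
v -0.422 2.515 3.45
v -1.27 1.704 2.11
v -0.605 2.834 3.238
v -1.578 1.979 2.016
v -0.913 3.11 3.144
v -1.958 2.165 2.054
v -1.293 3.295 3.182
v -2.344 2.227 2.219
v -1.678 3.357 3.347
v -2.669 2.156 2.483
v -2.003 3.286 3.61
v -2.877 1.963 2.798
v -2.211 3.094 3.926
v -2.932 1.683 3.112
v -2.267 2.813 4.239
v -2.825 1.363 3.369
v -2.159 2.494 4.497
v -2.574 1.059 3.525
v -1.908 2.19 4.653
v -2.222 0.824 3.554
v -1.557 1.954 4.682
v -1.831 0.697 3.45
v -1.165 1.828 4.578
v -1.468 0.702 3.231
v -0.802 1.832 4.359
v -1.195 0.837 2.935
v -0.53 1.967 4.063
f 2 4 1
f 5 2 1
f 1 4 3
f 3 5 1
f 2 8 4
f 6 2 5
f 6 8 2
f 4 8 3
f 7 5 3
f 3 8 7
f 7 6 5
f 8 6 7
f 9 20 14
f 9 14 10
f 9 10 16
f 9 16 19
f 9 19 20
f 10 14 18
f 14 20 13
f 20 19 11
f 19 16 15
f 16 10 17
f 12 18 13
f 12 13 11
f 12 11 15
f 12 15 17
f 12 17 18
f 13 18 14
f 11 13 20
f 15 11 19
f 17 15 16
f 18 17 10
f 22 21 25
f 22 25 23
f 23 25 26
f 23 26 24
f 25 21 27
f 25 27 26
f 26 27 28
f 26 28 24
f 27 21 29
f 27 29 28
f 28 29 30
f 28 30 24
f 29 21 31
f 29 31 30
f 30 31 32
f 30 32 24
f 31 21 33
f 31 33 32
f 32 33 34
f 32 34 24
f 33 21 35
f 33 35 34
f 34 35 36
f 34 36 24
f 35 21 37
f 35 37 36
f 36 37 38
f 36 38 24
f 37 21 39
f 37 39 38
f 38 39 40
f 38 40 24
f 39 21 41
f 39 41 40
f 40 41 42
f 40 42 24
f 41 21 43
f 41 43 42
f 42 43 44
f 42 44 24
f 43 21 45
f 43 45 44
f 44 45 46
f 44 46 24
f 45 21 47
f 45 47 46
f 46 47 48
f 46 48 24
f 47 21 49
f 47 49 48
f 48 49 50
f 48 50 24
f 49 21 51
f 49 51 50
f 50 51 52
f 50 52 24
f 51 21 22
f 51 22 52
f 52 22 23
f 52 23 24



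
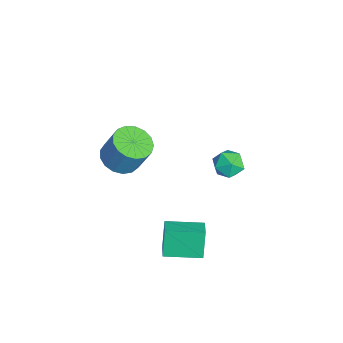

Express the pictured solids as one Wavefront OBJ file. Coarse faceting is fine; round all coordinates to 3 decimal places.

v 1.512 -1.807 1.361
v 2.31 -1.336 0.985
v 2.666 -0.742 2.482
v 1.868 -1.213 2.859
v 1.957 -1.016 0.942
v 2.313 -0.422 2.439
v 1.502 -0.877 0.994
v 1.858 -0.283 2.492
v 1.049 -0.951 1.131
v 1.405 -0.357 2.629
v 0.703 -1.221 1.321
v 1.059 -0.627 2.818
v 0.542 -1.625 1.52
v 0.897 -1.031 3.017
v 0.603 -2.071 1.682
v 0.959 -1.477 3.18
v 0.872 -2.457 1.771
v 1.228 -1.863 3.269
v 1.288 -2.694 1.766
v 1.644 -2.099 3.264
v 1.755 -2.727 1.669
v 2.111 -2.133 3.166
v 2.167 -2.55 1.5
v 2.523 -1.956 2.998
v 2.429 -2.203 1.3
v 2.784 -1.608 2.798
v 2.48 -1.765 1.114
v 2.836 -1.17 2.612
v 2.997 -0.034 -4.448
v 2.459 0.128 -2.982
v 3.2 1.831 -4.58
v 2.662 1.993 -3.114
v 3.958 -0.113 -4.086
v 3.42 0.049 -2.62
v 4.161 1.752 -4.218
v 3.623 1.914 -2.752
v -2.159 4.273 -3.07
v -1.394 3.792 -3.095
v -2.606 3.628 -4.305
v -1.841 3.147 -4.33
v -2.457 2.982 -3.689
v -2.181 3.381 -2.926
v -1.819 4.039 -4.474
v -1.543 4.438 -3.711
v -1.183 3.648 -3.963
v -1.578 2.994 -3.478
v -2.422 4.426 -3.922
v -2.817 3.772 -3.437
f 2 1 5
f 2 5 3
f 3 5 6
f 3 6 4
f 5 1 7
f 5 7 6
f 6 7 8
f 6 8 4
f 7 1 9
f 7 9 8
f 8 9 10
f 8 10 4
f 9 1 11
f 9 11 10
f 10 11 12
f 10 12 4
f 11 1 13
f 11 13 12
f 12 13 14
f 12 14 4
f 13 1 15
f 13 15 14
f 14 15 16
f 14 16 4
f 15 1 17
f 15 17 16
f 16 17 18
f 16 18 4
f 17 1 19
f 17 19 18
f 18 19 20
f 18 20 4
f 19 1 21
f 19 21 20
f 20 21 22
f 20 22 4
f 21 1 23
f 21 23 22
f 22 23 24
f 22 24 4
f 23 1 25
f 23 25 24
f 24 25 26
f 24 26 4
f 25 1 27
f 25 27 26
f 26 27 28
f 26 28 4
f 27 1 2
f 27 2 28
f 28 2 3
f 28 3 4
f 30 32 29
f 33 30 29
f 29 32 31
f 31 33 29
f 30 36 32
f 34 30 33
f 34 36 30
f 32 36 31
f 35 33 31
f 31 36 35
f 35 34 33
f 36 34 35
f 37 48 42
f 37 42 38
f 37 38 44
f 37 44 47
f 37 47 48
f 38 42 46
f 42 48 41
f 48 47 39
f 47 44 43
f 44 38 45
f 40 46 41
f 40 41 39
f 40 39 43
f 40 43 45
f 40 45 46
f 41 46 42
f 39 41 48
f 43 39 47
f 45 43 44
f 46 45 38



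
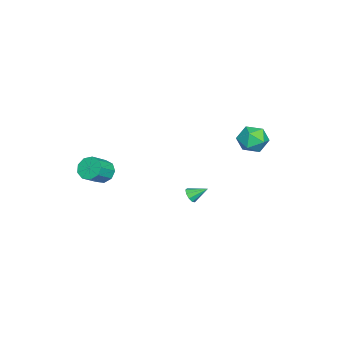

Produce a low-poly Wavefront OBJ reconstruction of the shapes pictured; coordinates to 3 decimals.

v -3.913 3.933 3.106
v -3.113 4.109 2.573
v -4.287 2.731 2.147
v -3.487 2.907 1.614
v -3.401 2.554 2.522
v -3.17 3.297 3.114
v -4.23 3.543 1.606
v -3.999 4.286 2.198
v -3.309 3.868 1.645
v -2.796 3.257 2.212
v -4.604 3.583 2.508
v -4.091 2.972 3.075
v 2.607 -3.377 2.98
v 3.129 -3.198 2.486
v 4.034 -3.684 3.267
v 3.513 -3.863 3.76
v 3.057 -2.814 2.809
v 3.962 -3.3 3.589
v 2.774 -2.694 3.212
v 3.679 -3.18 3.992
v 2.414 -2.894 3.506
v 3.319 -3.38 4.286
v 2.144 -3.319 3.554
v 3.049 -3.805 4.334
v 2.091 -3.772 3.333
v 2.996 -4.258 4.114
v 2.28 -4.04 2.948
v 3.185 -4.526 3.728
v 2.622 -3.998 2.577
v 3.527 -4.483 3.357
v 2.957 -3.665 2.395
v 3.862 -4.151 3.175
v -0.142 0.678 -0.151
v 0.012 0.944 -0.546
v -0.258 1.582 0.411
v -0.328 0.906 -0.555
v -0.581 0.761 -0.375
v -0.628 0.578 -0.09
v -0.447 0.442 0.166
v -0.124 0.416 0.275
v 0.191 0.513 0.184
v 0.351 0.688 -0.063
v 0.28 0.858 -0.352
f 1 12 6
f 1 6 2
f 1 2 8
f 1 8 11
f 1 11 12
f 2 6 10
f 6 12 5
f 12 11 3
f 11 8 7
f 8 2 9
f 4 10 5
f 4 5 3
f 4 3 7
f 4 7 9
f 4 9 10
f 5 10 6
f 3 5 12
f 7 3 11
f 9 7 8
f 10 9 2
f 14 13 17
f 14 17 15
f 15 17 18
f 15 18 16
f 17 13 19
f 17 19 18
f 18 19 20
f 18 20 16
f 19 13 21
f 19 21 20
f 20 21 22
f 20 22 16
f 21 13 23
f 21 23 22
f 22 23 24
f 22 24 16
f 23 13 25
f 23 25 24
f 24 25 26
f 24 26 16
f 25 13 27
f 25 27 26
f 26 27 28
f 26 28 16
f 27 13 29
f 27 29 28
f 28 29 30
f 28 30 16
f 29 13 31
f 29 31 30
f 30 31 32
f 30 32 16
f 31 13 14
f 31 14 32
f 32 14 15
f 32 15 16
f 34 33 36
f 34 36 35
f 36 33 37
f 36 37 35
f 37 33 38
f 37 38 35
f 38 33 39
f 38 39 35
f 39 33 40
f 39 40 35
f 40 33 41
f 40 41 35
f 41 33 42
f 41 42 35
f 42 33 43
f 42 43 35
f 43 33 34
f 43 34 35



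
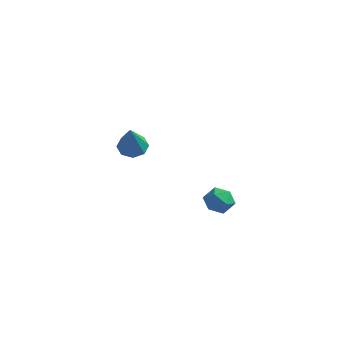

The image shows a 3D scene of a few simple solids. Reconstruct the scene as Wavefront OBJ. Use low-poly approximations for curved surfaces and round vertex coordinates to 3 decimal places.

v 2.629 2.615 -3.58
v 3.167 2.56 -3.197
v 2.093 1.96 -2.923
v 2.631 1.905 -2.54
v 2.302 2.479 -2.569
v 2.633 2.884 -2.975
v 2.627 1.636 -3.145
v 2.958 2.041 -3.551
v 3.165 1.955 -2.928
v 2.965 2.476 -2.572
v 2.295 2.044 -3.548
v 2.095 2.565 -3.192
v 1.132 -1.234 1.201
v 1.41 -1.636 0.889
v 1.548 -1.986 2.539
v 1.672 -1.295 0.999
v 1.618 -0.918 1.228
v 1.279 -0.726 1.441
v 0.854 -0.832 1.514
v 0.592 -1.173 1.404
v 0.646 -1.549 1.175
v 0.985 -1.741 0.962
f 1 12 6
f 1 6 2
f 1 2 8
f 1 8 11
f 1 11 12
f 2 6 10
f 6 12 5
f 12 11 3
f 11 8 7
f 8 2 9
f 4 10 5
f 4 5 3
f 4 3 7
f 4 7 9
f 4 9 10
f 5 10 6
f 3 5 12
f 7 3 11
f 9 7 8
f 10 9 2
f 14 13 16
f 14 16 15
f 16 13 17
f 16 17 15
f 17 13 18
f 17 18 15
f 18 13 19
f 18 19 15
f 19 13 20
f 19 20 15
f 20 13 21
f 20 21 15
f 21 13 22
f 21 22 15
f 22 13 14
f 22 14 15



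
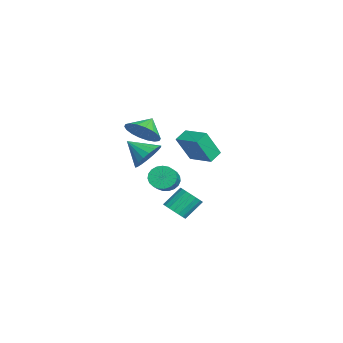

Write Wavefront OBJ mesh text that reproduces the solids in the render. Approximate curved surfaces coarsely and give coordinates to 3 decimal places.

v -3.398 -0.142 -3.622
v -3.05 -0.365 -4.283
v -1.713 -0.721 -3.459
v -2.062 -0.498 -2.798
v -2.974 -0.05 -4.27
v -1.638 -0.406 -3.446
v -2.972 0.249 -4.145
v -1.635 -0.107 -3.321
v -3.043 0.481 -3.929
v -1.706 0.125 -3.105
v -3.176 0.605 -3.66
v -1.839 0.249 -2.837
v -3.347 0.599 -3.385
v -2.01 0.243 -2.561
v -3.527 0.466 -3.15
v -2.19 0.11 -2.327
v -3.685 0.227 -2.997
v -2.348 -0.128 -2.174
v -3.793 -0.075 -2.952
v -2.456 -0.431 -2.129
v -3.833 -0.389 -3.023
v -2.496 -0.745 -2.199
v -3.798 -0.66 -3.197
v -2.461 -1.016 -2.374
v -3.694 -0.842 -3.445
v -2.357 -1.198 -2.621
v -3.538 -0.903 -3.723
v -2.202 -1.259 -2.899
v -3.359 -0.832 -3.984
v -2.022 -1.188 -3.16
v -3.186 -0.642 -4.182
v -1.849 -0.998 -3.358
v 2.585 -0.429 -3.057
v 3.023 0.065 -3.371
v 2.672 0.982 -2.416
v 2.235 0.489 -2.103
v 2.739 0.113 -3.522
v 2.388 1.031 -2.567
v 2.425 0.054 -3.581
v 2.074 0.972 -2.626
v 2.143 -0.1 -3.536
v 1.792 0.817 -2.581
v 1.948 -0.32 -3.396
v 1.597 0.598 -2.441
v 1.88 -0.561 -3.19
v 1.529 0.356 -2.235
v 1.951 -0.776 -2.957
v 1.6 0.141 -2.002
v 2.148 -0.922 -2.744
v 1.797 -0.005 -1.789
v 2.432 -0.971 -2.593
v 2.081 -0.053 -1.638
v 2.746 -0.912 -2.534
v 2.395 0.006 -1.579
v 3.028 -0.757 -2.579
v 2.677 0.16 -1.624
v 3.223 -0.538 -2.719
v 2.872 0.38 -1.764
v 3.291 -0.296 -2.925
v 2.94 0.621 -1.97
v 3.22 -0.081 -3.158
v 2.869 0.836 -2.203
v 3.552 -1.822 1.307
v 4.296 -1.857 1.864
v 2.888 -2.798 2.133
v 4.067 -1.557 2.034
v 3.736 -1.309 2.06
v 3.369 -1.164 1.937
v 3.038 -1.148 1.689
v 2.808 -1.267 1.366
v 2.726 -1.495 1.031
v 2.808 -1.788 0.75
v 3.036 -2.088 0.58
v 3.367 -2.336 0.553
v 3.735 -2.481 0.676
v 4.066 -2.496 0.924
v 4.295 -2.378 1.248
v 4.377 -2.15 1.583
v -4.194 1.775 -1.835
v -3.924 0.965 -0.227
v -2.966 2.73 -1.56
v -2.695 1.92 0.047
v -3.645 1.18 -2.227
v -3.374 0.37 -0.62
v -2.416 2.135 -1.953
v -2.146 1.325 -0.345
v -1.377 -1.598 0.837
v -0.536 -1.136 1.264
v -2.063 -1.002 1.543
v -0.647 -0.847 0.914
v -0.902 -0.707 0.548
v -1.251 -0.744 0.24
v -1.625 -0.949 0.049
v -1.95 -1.283 0.015
v -2.162 -1.679 0.144
v -2.218 -2.059 0.41
v -2.108 -2.348 0.76
v -1.853 -2.488 1.126
v -1.504 -2.452 1.435
v -1.13 -2.246 1.625
v -0.804 -1.912 1.659
v -0.593 -1.516 1.53
f 2 1 5
f 2 5 3
f 3 5 6
f 3 6 4
f 5 1 7
f 5 7 6
f 6 7 8
f 6 8 4
f 7 1 9
f 7 9 8
f 8 9 10
f 8 10 4
f 9 1 11
f 9 11 10
f 10 11 12
f 10 12 4
f 11 1 13
f 11 13 12
f 12 13 14
f 12 14 4
f 13 1 15
f 13 15 14
f 14 15 16
f 14 16 4
f 15 1 17
f 15 17 16
f 16 17 18
f 16 18 4
f 17 1 19
f 17 19 18
f 18 19 20
f 18 20 4
f 19 1 21
f 19 21 20
f 20 21 22
f 20 22 4
f 21 1 23
f 21 23 22
f 22 23 24
f 22 24 4
f 23 1 25
f 23 25 24
f 24 25 26
f 24 26 4
f 25 1 27
f 25 27 26
f 26 27 28
f 26 28 4
f 27 1 29
f 27 29 28
f 28 29 30
f 28 30 4
f 29 1 31
f 29 31 30
f 30 31 32
f 30 32 4
f 31 1 2
f 31 2 32
f 32 2 3
f 32 3 4
f 34 33 37
f 34 37 35
f 35 37 38
f 35 38 36
f 37 33 39
f 37 39 38
f 38 39 40
f 38 40 36
f 39 33 41
f 39 41 40
f 40 41 42
f 40 42 36
f 41 33 43
f 41 43 42
f 42 43 44
f 42 44 36
f 43 33 45
f 43 45 44
f 44 45 46
f 44 46 36
f 45 33 47
f 45 47 46
f 46 47 48
f 46 48 36
f 47 33 49
f 47 49 48
f 48 49 50
f 48 50 36
f 49 33 51
f 49 51 50
f 50 51 52
f 50 52 36
f 51 33 53
f 51 53 52
f 52 53 54
f 52 54 36
f 53 33 55
f 53 55 54
f 54 55 56
f 54 56 36
f 55 33 57
f 55 57 56
f 56 57 58
f 56 58 36
f 57 33 59
f 57 59 58
f 58 59 60
f 58 60 36
f 59 33 61
f 59 61 60
f 60 61 62
f 60 62 36
f 61 33 34
f 61 34 62
f 62 34 35
f 62 35 36
f 64 63 66
f 64 66 65
f 66 63 67
f 66 67 65
f 67 63 68
f 67 68 65
f 68 63 69
f 68 69 65
f 69 63 70
f 69 70 65
f 70 63 71
f 70 71 65
f 71 63 72
f 71 72 65
f 72 63 73
f 72 73 65
f 73 63 74
f 73 74 65
f 74 63 75
f 74 75 65
f 75 63 76
f 75 76 65
f 76 63 77
f 76 77 65
f 77 63 78
f 77 78 65
f 78 63 64
f 78 64 65
f 80 82 79
f 83 80 79
f 79 82 81
f 81 83 79
f 80 86 82
f 84 80 83
f 84 86 80
f 82 86 81
f 85 83 81
f 81 86 85
f 85 84 83
f 86 84 85
f 88 87 90
f 88 90 89
f 90 87 91
f 90 91 89
f 91 87 92
f 91 92 89
f 92 87 93
f 92 93 89
f 93 87 94
f 93 94 89
f 94 87 95
f 94 95 89
f 95 87 96
f 95 96 89
f 96 87 97
f 96 97 89
f 97 87 98
f 97 98 89
f 98 87 99
f 98 99 89
f 99 87 100
f 99 100 89
f 100 87 101
f 100 101 89
f 101 87 102
f 101 102 89
f 102 87 88
f 102 88 89



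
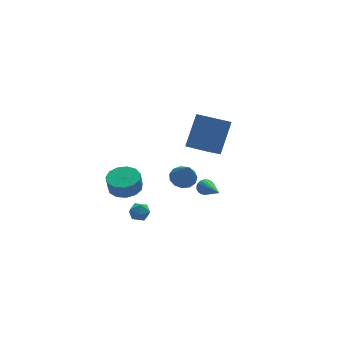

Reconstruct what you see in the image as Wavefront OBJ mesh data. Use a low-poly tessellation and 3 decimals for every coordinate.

v -1.914 -0.381 -3.288
v -1.281 -0.228 -3.331
v -1.659 -1.332 -2.909
v -1.026 -1.179 -2.952
v -1.405 -0.882 -2.512
v -1.562 -0.294 -2.746
v -1.378 -1.266 -3.494
v -1.535 -0.678 -3.728
v -0.95 -0.775 -3.458
v -0.967 -0.538 -2.851
v -1.973 -1.022 -3.389
v -1.99 -0.785 -2.782
v 1.784 1.39 -2.614
v 2.543 1.233 -2.699
v 1.736 0.33 -1.086
v 2.518 1.594 -2.449
v 2.26 1.89 -2.252
v 1.851 2.027 -2.17
v 1.42 1.962 -2.229
v 1.105 1.715 -2.41
v 1.005 1.365 -2.656
v 1.153 1.022 -2.888
v 1.501 0.796 -3.034
v 1.938 0.759 -3.046
v 2.327 0.922 -2.921
v 1.7 -2.19 -0.957
v 2.064 -2.05 -0.645
v 1.68 -4.19 -0.043
v 1.894 -2 -0.538
v 1.69 -1.982 -0.503
v 1.487 -2 -0.547
v 1.321 -2.051 -0.662
v 1.221 -2.126 -0.828
v 1.204 -2.212 -1.016
v 1.272 -2.294 -1.194
v 1.414 -2.358 -1.332
v 1.606 -2.393 -1.404
v 1.814 -2.393 -1.4
v 2.002 -2.358 -1.319
v 2.138 -2.293 -1.175
v 2.198 -2.211 -0.994
v 2.172 -2.125 -0.806
v 1.339 -0.135 1.001
v 2.279 0.734 2.754
v 2.192 0.269 0.344
v 3.131 1.138 2.096
v 2.129 -1.438 1.224
v 3.068 -0.569 2.976
v 2.981 -1.034 0.566
v 3.921 -0.165 2.319
v -0.749 3.777 -4.427
v 0.211 3.635 -4.29
v 0.049 3.482 -3.315
v -0.911 3.623 -3.453
v 0.122 4.176 -4.22
v -0.041 4.023 -3.245
v -0.244 4.589 -4.216
v -0.406 4.436 -3.241
v -0.77 4.745 -4.279
v -0.932 4.592 -3.304
v -1.289 4.593 -4.389
v -1.452 4.44 -3.414
v -1.637 4.182 -4.512
v -1.799 4.029 -3.537
v -1.703 3.642 -4.607
v -1.865 3.489 -3.633
v -1.466 3.145 -4.646
v -1.628 2.992 -3.671
v -1.001 2.848 -4.615
v -1.163 2.695 -3.64
v -0.456 2.846 -4.525
v -0.618 2.693 -3.55
v -0.004 3.14 -4.403
v -0.167 2.987 -3.429
f 1 12 6
f 1 6 2
f 1 2 8
f 1 8 11
f 1 11 12
f 2 6 10
f 6 12 5
f 12 11 3
f 11 8 7
f 8 2 9
f 4 10 5
f 4 5 3
f 4 3 7
f 4 7 9
f 4 9 10
f 5 10 6
f 3 5 12
f 7 3 11
f 9 7 8
f 10 9 2
f 14 13 16
f 14 16 15
f 16 13 17
f 16 17 15
f 17 13 18
f 17 18 15
f 18 13 19
f 18 19 15
f 19 13 20
f 19 20 15
f 20 13 21
f 20 21 15
f 21 13 22
f 21 22 15
f 22 13 23
f 22 23 15
f 23 13 24
f 23 24 15
f 24 13 25
f 24 25 15
f 25 13 14
f 25 14 15
f 27 26 29
f 27 29 28
f 29 26 30
f 29 30 28
f 30 26 31
f 30 31 28
f 31 26 32
f 31 32 28
f 32 26 33
f 32 33 28
f 33 26 34
f 33 34 28
f 34 26 35
f 34 35 28
f 35 26 36
f 35 36 28
f 36 26 37
f 36 37 28
f 37 26 38
f 37 38 28
f 38 26 39
f 38 39 28
f 39 26 40
f 39 40 28
f 40 26 41
f 40 41 28
f 41 26 42
f 41 42 28
f 42 26 27
f 42 27 28
f 44 46 43
f 47 44 43
f 43 46 45
f 45 47 43
f 44 50 46
f 48 44 47
f 48 50 44
f 46 50 45
f 49 47 45
f 45 50 49
f 49 48 47
f 50 48 49
f 52 51 55
f 52 55 53
f 53 55 56
f 53 56 54
f 55 51 57
f 55 57 56
f 56 57 58
f 56 58 54
f 57 51 59
f 57 59 58
f 58 59 60
f 58 60 54
f 59 51 61
f 59 61 60
f 60 61 62
f 60 62 54
f 61 51 63
f 61 63 62
f 62 63 64
f 62 64 54
f 63 51 65
f 63 65 64
f 64 65 66
f 64 66 54
f 65 51 67
f 65 67 66
f 66 67 68
f 66 68 54
f 67 51 69
f 67 69 68
f 68 69 70
f 68 70 54
f 69 51 71
f 69 71 70
f 70 71 72
f 70 72 54
f 71 51 73
f 71 73 72
f 72 73 74
f 72 74 54
f 73 51 52
f 73 52 74
f 74 52 53
f 74 53 54



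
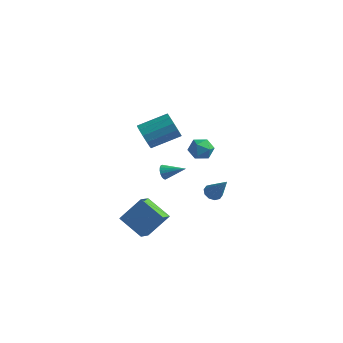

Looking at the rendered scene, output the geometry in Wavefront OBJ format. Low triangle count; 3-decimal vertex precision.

v -0.964 -4.162 0.998
v -0.702 -4.389 0.533
v 0.384 -3.718 1.542
v -0.752 -4.147 0.459
v -0.844 -3.908 0.491
v -0.959 -3.719 0.624
v -1.076 -3.618 0.831
v -1.17 -3.625 1.071
v -1.224 -3.738 1.297
v -1.226 -3.935 1.463
v -1.177 -4.177 1.538
v -1.085 -4.416 1.506
v -0.969 -4.605 1.373
v -0.853 -4.706 1.166
v -0.758 -4.699 0.926
v -0.704 -4.586 0.7
v -1.867 2.056 0.33
v -0.962 1.844 0.153
v -2.238 0.576 0.207
v -1.333 0.364 0.03
v -1.589 0.659 0.891
v -1.36 1.574 0.967
v -1.84 0.846 -0.607
v -1.611 1.761 -0.531
v -0.945 1.097 -0.427
v -0.79 0.981 0.499
v -2.41 1.439 -0.139
v -2.255 1.323 0.787
v -0.703 1.311 -3.734
v -0.206 1.685 -4.034
v 0.563 0.949 -2.086
v -0.443 1.947 -3.795
v -0.778 1.966 -3.533
v -1.085 1.735 -3.348
v -1.246 1.342 -3.31
v -1.2 0.937 -3.435
v -0.963 0.675 -3.674
v -0.628 0.655 -3.936
v -0.321 0.886 -4.121
v -0.16 1.279 -4.158
v -2.095 -5.086 -4.916
v -3.871 -4.909 -3.948
v -2.318 -3.932 -5.538
v -4.094 -3.754 -4.57
v -1.126 -4.046 -3.33
v -2.902 -3.868 -2.362
v -1.349 -2.891 -3.952
v -3.125 -2.714 -2.984
v -2.707 -3.764 3.459
v -2.112 -3.857 2.661
v -0.758 -2.43 3.503
v -1.353 -2.336 4.301
v -2.474 -3.443 2.541
v -1.12 -2.015 3.383
v -2.91 -3.13 2.712
v -1.556 -1.703 3.555
v -3.282 -3.019 3.121
v -1.928 -1.591 3.963
v -3.471 -3.144 3.637
v -2.117 -1.716 4.479
v -3.418 -3.466 4.096
v -2.064 -2.038 4.938
v -3.138 -3.882 4.353
v -1.785 -2.455 5.195
v -2.722 -4.261 4.326
v -1.369 -2.834 5.169
v -2.301 -4.482 4.024
v -0.947 -3.055 4.866
v -2.009 -4.475 3.542
v -0.655 -3.048 4.385
v -1.938 -4.242 3.034
v -0.584 -2.815 3.877
f 2 1 4
f 2 4 3
f 4 1 5
f 4 5 3
f 5 1 6
f 5 6 3
f 6 1 7
f 6 7 3
f 7 1 8
f 7 8 3
f 8 1 9
f 8 9 3
f 9 1 10
f 9 10 3
f 10 1 11
f 10 11 3
f 11 1 12
f 11 12 3
f 12 1 13
f 12 13 3
f 13 1 14
f 13 14 3
f 14 1 15
f 14 15 3
f 15 1 16
f 15 16 3
f 16 1 2
f 16 2 3
f 17 28 22
f 17 22 18
f 17 18 24
f 17 24 27
f 17 27 28
f 18 22 26
f 22 28 21
f 28 27 19
f 27 24 23
f 24 18 25
f 20 26 21
f 20 21 19
f 20 19 23
f 20 23 25
f 20 25 26
f 21 26 22
f 19 21 28
f 23 19 27
f 25 23 24
f 26 25 18
f 30 29 32
f 30 32 31
f 32 29 33
f 32 33 31
f 33 29 34
f 33 34 31
f 34 29 35
f 34 35 31
f 35 29 36
f 35 36 31
f 36 29 37
f 36 37 31
f 37 29 38
f 37 38 31
f 38 29 39
f 38 39 31
f 39 29 40
f 39 40 31
f 40 29 30
f 40 30 31
f 42 44 41
f 45 42 41
f 41 44 43
f 43 45 41
f 42 48 44
f 46 42 45
f 46 48 42
f 44 48 43
f 47 45 43
f 43 48 47
f 47 46 45
f 48 46 47
f 50 49 53
f 50 53 51
f 51 53 54
f 51 54 52
f 53 49 55
f 53 55 54
f 54 55 56
f 54 56 52
f 55 49 57
f 55 57 56
f 56 57 58
f 56 58 52
f 57 49 59
f 57 59 58
f 58 59 60
f 58 60 52
f 59 49 61
f 59 61 60
f 60 61 62
f 60 62 52
f 61 49 63
f 61 63 62
f 62 63 64
f 62 64 52
f 63 49 65
f 63 65 64
f 64 65 66
f 64 66 52
f 65 49 67
f 65 67 66
f 66 67 68
f 66 68 52
f 67 49 69
f 67 69 68
f 68 69 70
f 68 70 52
f 69 49 71
f 69 71 70
f 70 71 72
f 70 72 52
f 71 49 50
f 71 50 72
f 72 50 51
f 72 51 52

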